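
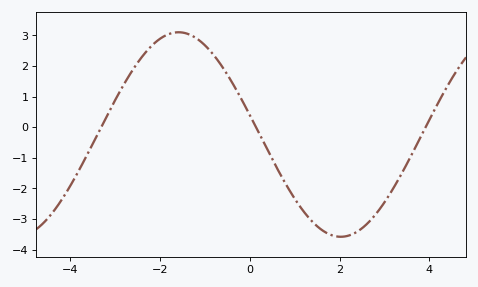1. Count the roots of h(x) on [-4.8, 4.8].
3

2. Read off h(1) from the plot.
-2.3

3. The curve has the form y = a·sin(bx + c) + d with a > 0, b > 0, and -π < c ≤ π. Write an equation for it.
y = 3.34sin(0.87x + 3) - 0.24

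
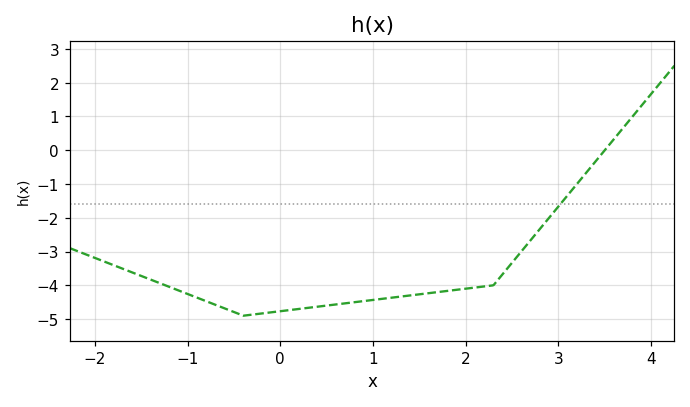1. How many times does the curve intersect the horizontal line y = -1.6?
1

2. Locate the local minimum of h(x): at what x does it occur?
-0.4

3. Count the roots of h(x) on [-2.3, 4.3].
1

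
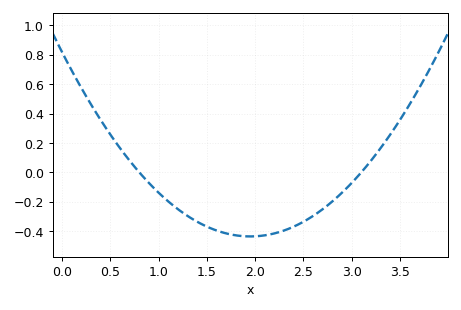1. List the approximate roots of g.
0.8, 3.1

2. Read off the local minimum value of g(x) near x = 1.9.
-0.44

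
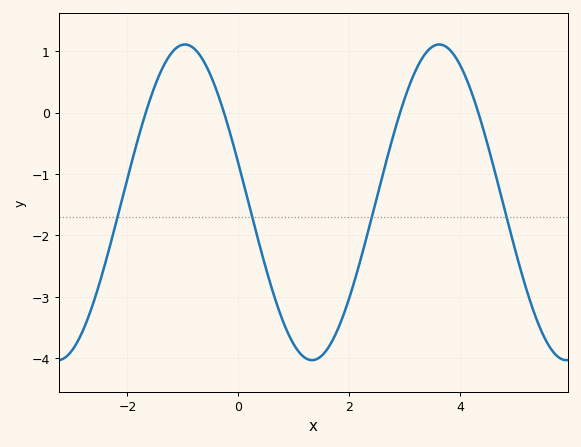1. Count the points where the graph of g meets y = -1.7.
4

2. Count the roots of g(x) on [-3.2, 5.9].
4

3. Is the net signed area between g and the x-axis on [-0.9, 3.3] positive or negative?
negative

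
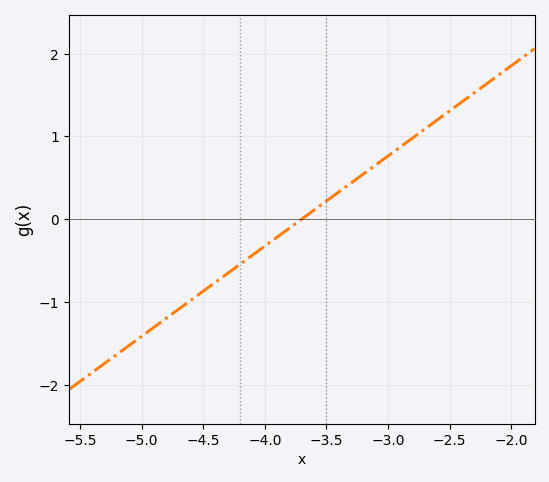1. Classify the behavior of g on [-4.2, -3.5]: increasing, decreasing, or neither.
increasing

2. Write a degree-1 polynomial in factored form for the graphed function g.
y = 1.09(x + 3.7)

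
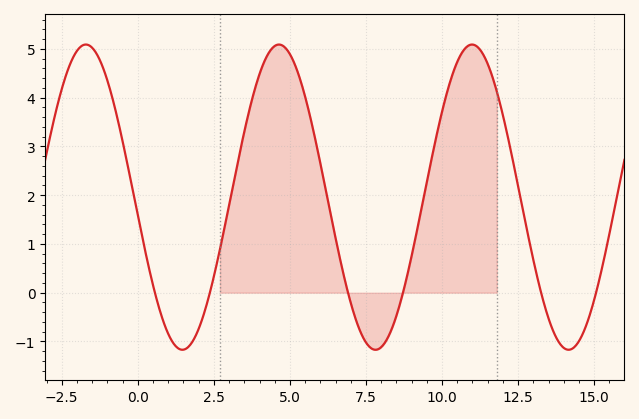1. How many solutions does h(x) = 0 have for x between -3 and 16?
6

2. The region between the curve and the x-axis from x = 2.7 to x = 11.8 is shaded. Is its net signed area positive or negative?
positive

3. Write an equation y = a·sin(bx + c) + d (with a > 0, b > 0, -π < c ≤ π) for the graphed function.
y = 3.13sin(0.99x - 3) + 1.96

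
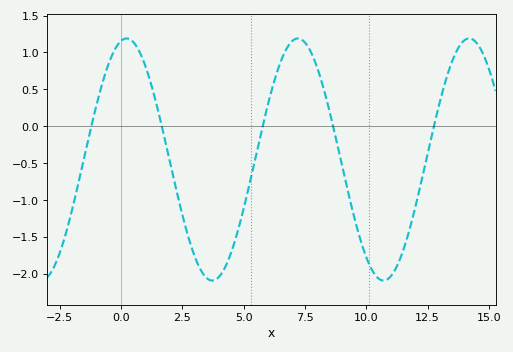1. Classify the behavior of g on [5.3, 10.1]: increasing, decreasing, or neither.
neither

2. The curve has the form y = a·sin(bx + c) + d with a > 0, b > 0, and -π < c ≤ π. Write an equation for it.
y = 1.64sin(0.9x + 1.4) - 0.45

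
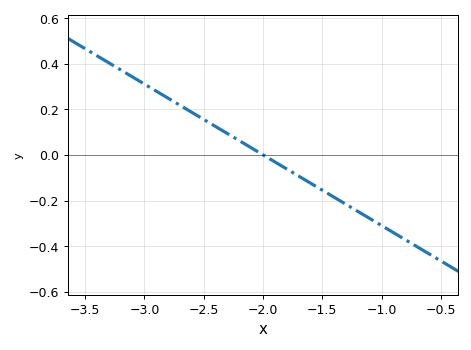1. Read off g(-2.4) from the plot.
0.124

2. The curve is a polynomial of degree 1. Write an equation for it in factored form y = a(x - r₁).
y = -0.31(x + 2)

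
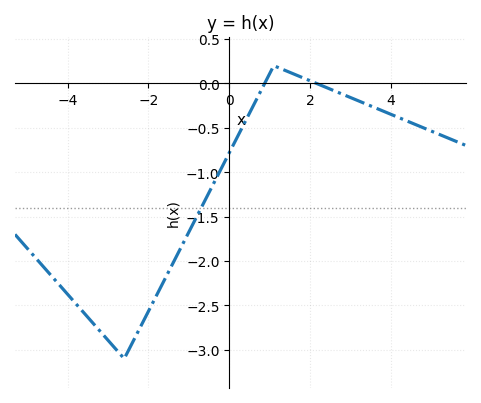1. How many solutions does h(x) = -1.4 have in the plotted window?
1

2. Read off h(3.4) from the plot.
-0.234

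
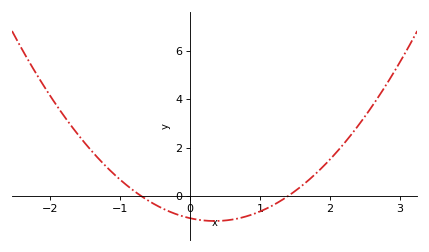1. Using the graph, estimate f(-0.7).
0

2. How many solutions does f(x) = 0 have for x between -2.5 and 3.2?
2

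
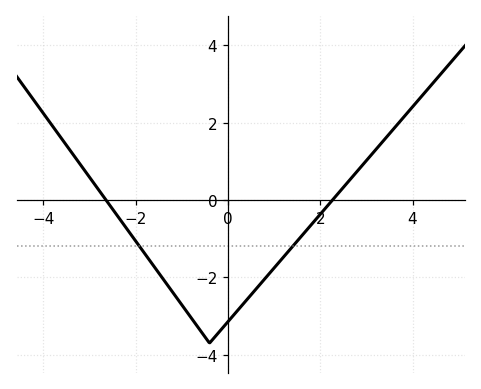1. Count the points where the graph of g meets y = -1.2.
2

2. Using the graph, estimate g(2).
-0.4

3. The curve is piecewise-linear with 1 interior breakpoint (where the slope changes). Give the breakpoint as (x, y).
(-0.4, -3.7)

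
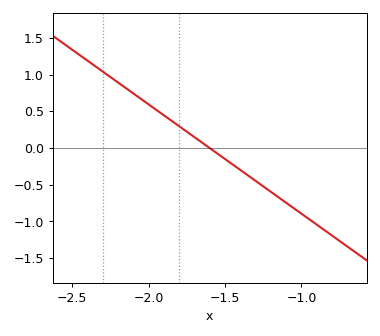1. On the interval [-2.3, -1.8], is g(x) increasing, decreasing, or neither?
decreasing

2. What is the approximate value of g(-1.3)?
-0.45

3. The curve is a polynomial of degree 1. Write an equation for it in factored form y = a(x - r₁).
y = -1.49(x + 1.6)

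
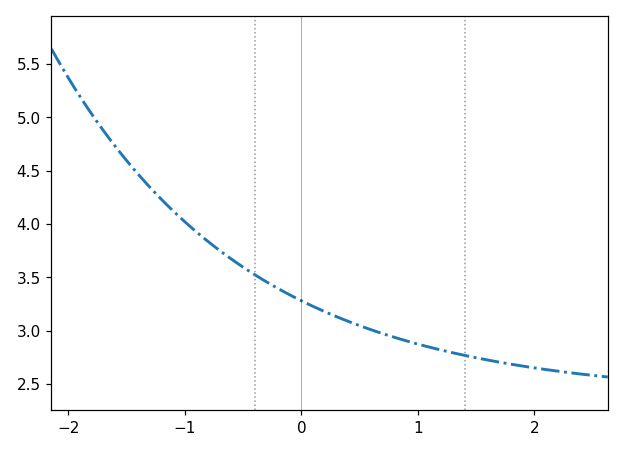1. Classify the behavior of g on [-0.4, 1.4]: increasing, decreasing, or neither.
decreasing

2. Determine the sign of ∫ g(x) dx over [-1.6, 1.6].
positive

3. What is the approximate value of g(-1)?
4.02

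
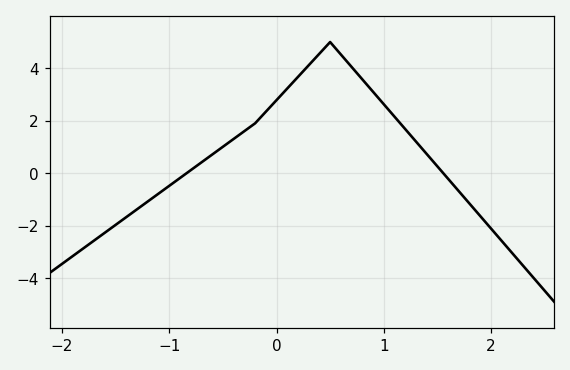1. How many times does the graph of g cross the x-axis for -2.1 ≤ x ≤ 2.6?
2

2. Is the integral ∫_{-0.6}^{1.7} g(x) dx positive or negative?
positive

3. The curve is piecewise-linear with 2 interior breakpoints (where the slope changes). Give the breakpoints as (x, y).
(-0.2, 1.9); (0.5, 5)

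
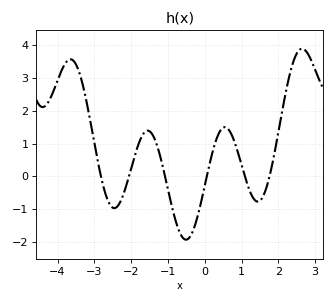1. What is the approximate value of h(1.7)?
-0.262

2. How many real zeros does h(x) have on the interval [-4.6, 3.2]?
6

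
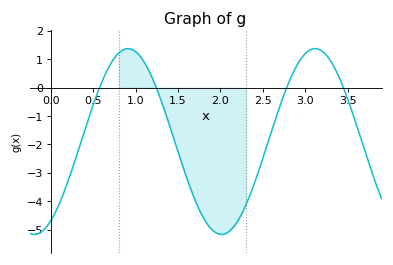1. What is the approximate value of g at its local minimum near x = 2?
-5.17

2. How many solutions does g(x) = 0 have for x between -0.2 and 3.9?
4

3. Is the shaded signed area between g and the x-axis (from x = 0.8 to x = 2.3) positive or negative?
negative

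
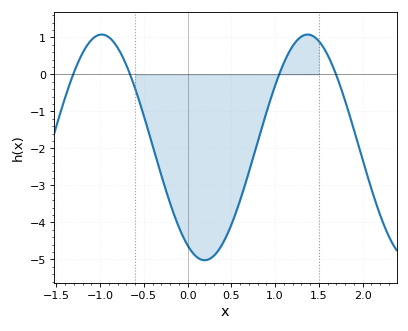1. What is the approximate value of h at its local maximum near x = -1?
1.1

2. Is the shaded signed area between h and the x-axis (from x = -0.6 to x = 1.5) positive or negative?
negative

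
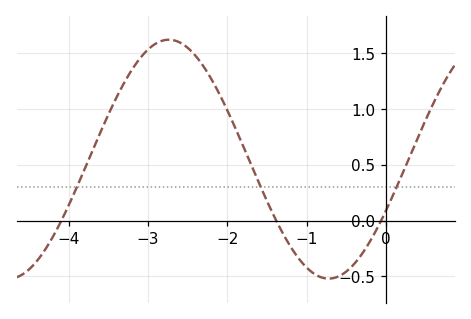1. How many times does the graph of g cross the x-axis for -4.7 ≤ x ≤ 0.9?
3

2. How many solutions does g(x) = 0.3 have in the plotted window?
3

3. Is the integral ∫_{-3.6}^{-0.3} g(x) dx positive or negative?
positive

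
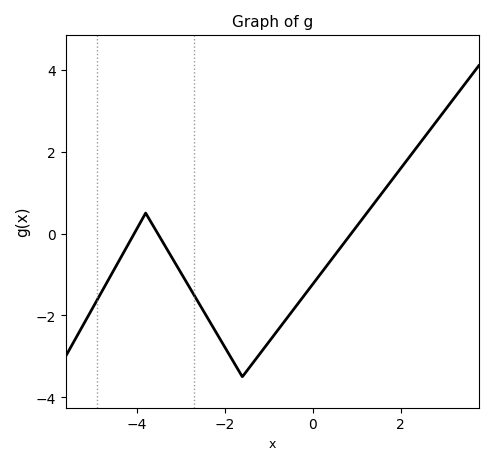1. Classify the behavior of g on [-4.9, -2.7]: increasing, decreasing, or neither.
neither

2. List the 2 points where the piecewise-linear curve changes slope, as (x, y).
(-3.8, 0.5); (-1.6, -3.5)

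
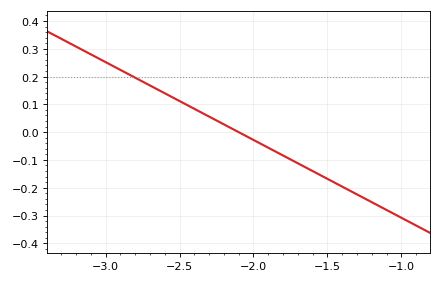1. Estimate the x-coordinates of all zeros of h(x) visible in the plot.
-2.1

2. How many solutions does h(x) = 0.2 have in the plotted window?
1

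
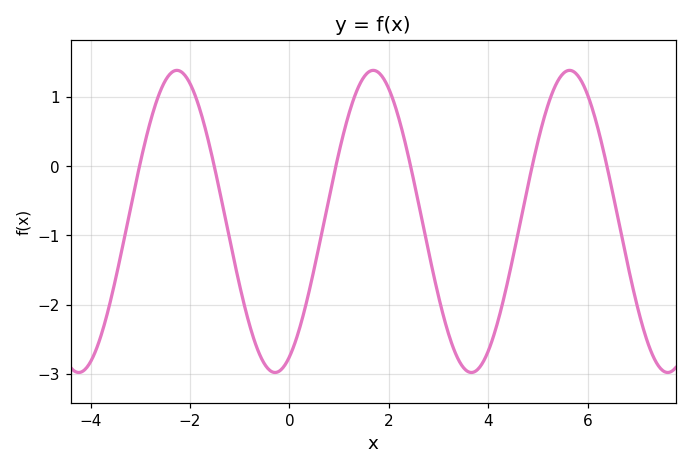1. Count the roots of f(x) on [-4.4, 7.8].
6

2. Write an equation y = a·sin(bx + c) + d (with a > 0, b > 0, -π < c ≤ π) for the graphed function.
y = 2.18sin(1.59x - 1.11) - 0.8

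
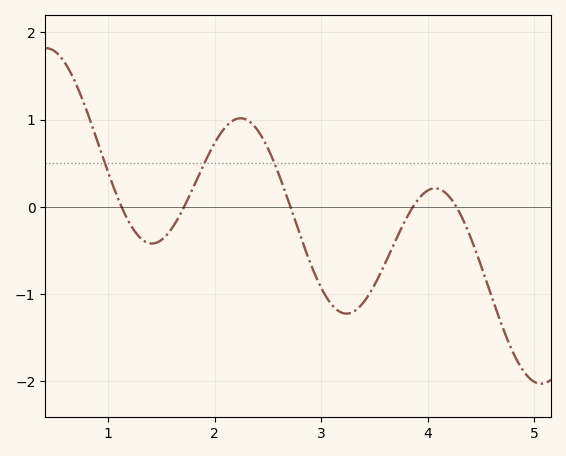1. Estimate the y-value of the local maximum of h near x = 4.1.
0.2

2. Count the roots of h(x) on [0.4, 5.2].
5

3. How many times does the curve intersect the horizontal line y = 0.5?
3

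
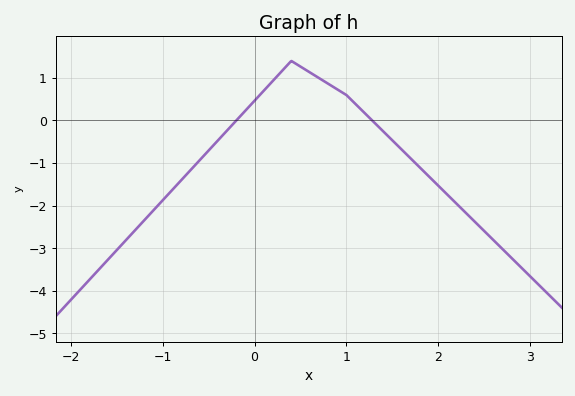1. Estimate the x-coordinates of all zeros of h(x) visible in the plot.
-0.2, 1.3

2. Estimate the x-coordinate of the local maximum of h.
0.4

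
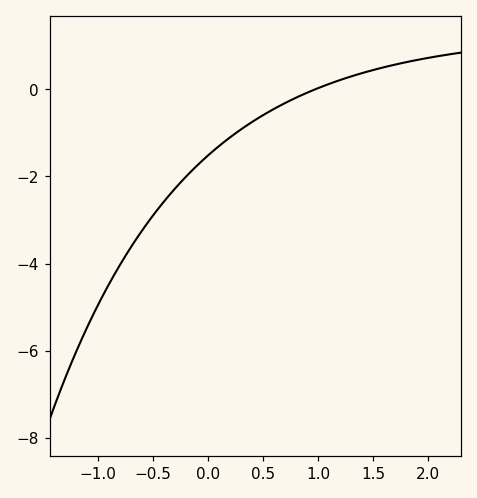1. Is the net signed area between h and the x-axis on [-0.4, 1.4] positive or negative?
negative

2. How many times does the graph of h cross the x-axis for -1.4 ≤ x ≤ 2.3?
1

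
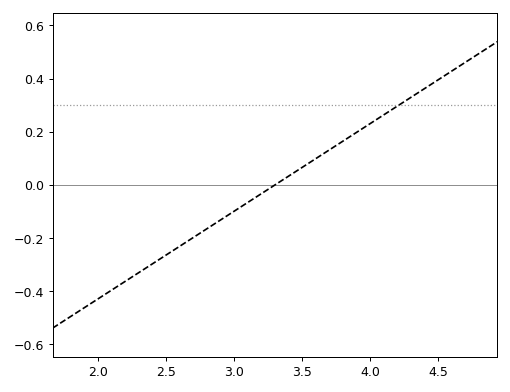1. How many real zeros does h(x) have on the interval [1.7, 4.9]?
1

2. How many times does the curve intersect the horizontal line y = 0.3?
1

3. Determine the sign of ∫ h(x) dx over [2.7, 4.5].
positive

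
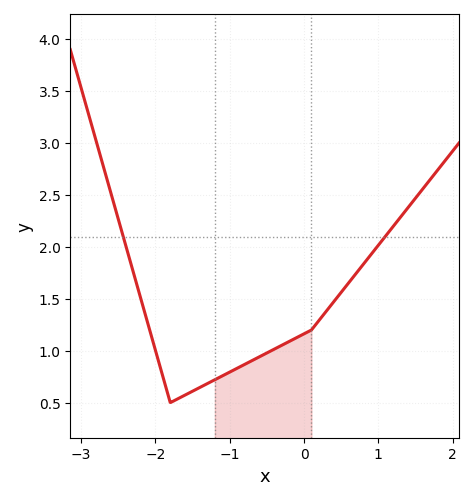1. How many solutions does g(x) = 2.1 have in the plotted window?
2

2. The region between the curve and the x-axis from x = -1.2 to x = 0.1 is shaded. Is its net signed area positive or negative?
positive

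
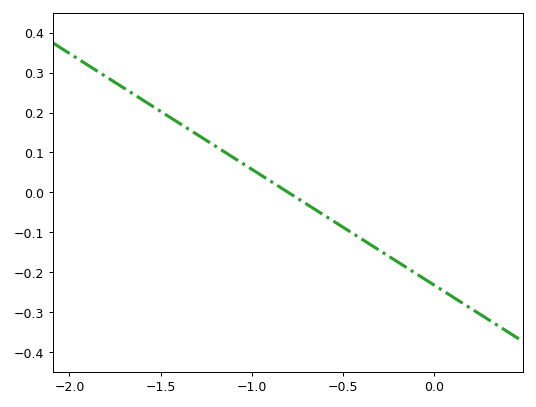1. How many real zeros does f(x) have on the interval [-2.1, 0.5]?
1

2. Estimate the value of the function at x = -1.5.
0.203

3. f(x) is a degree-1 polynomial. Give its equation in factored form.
y = -0.29(x + 0.8)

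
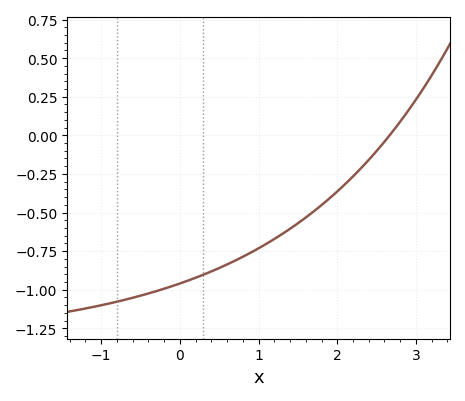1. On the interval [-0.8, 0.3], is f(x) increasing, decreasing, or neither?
increasing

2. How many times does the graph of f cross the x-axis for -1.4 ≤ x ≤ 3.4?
1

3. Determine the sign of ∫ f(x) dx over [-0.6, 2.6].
negative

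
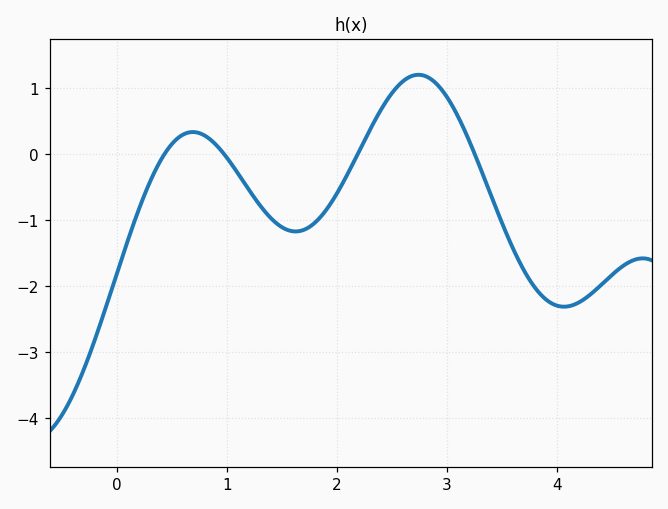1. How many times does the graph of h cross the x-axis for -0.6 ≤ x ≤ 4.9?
4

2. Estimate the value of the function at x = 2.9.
1.1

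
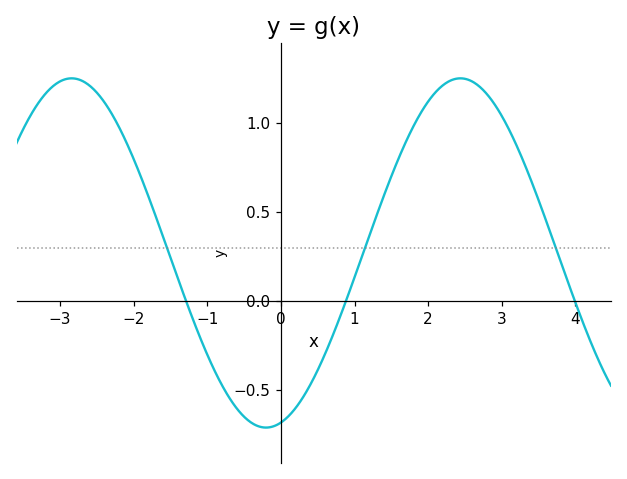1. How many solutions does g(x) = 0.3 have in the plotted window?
3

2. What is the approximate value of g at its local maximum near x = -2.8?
1.25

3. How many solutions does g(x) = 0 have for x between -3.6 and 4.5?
3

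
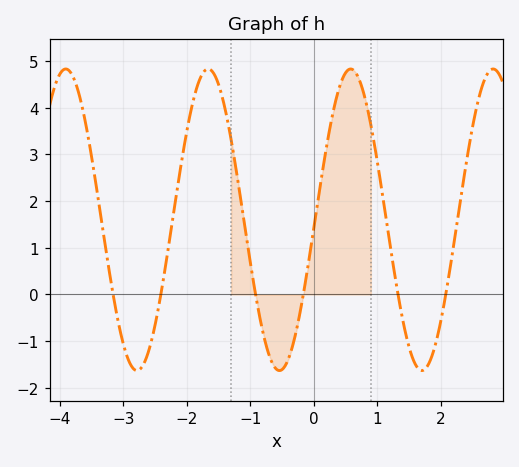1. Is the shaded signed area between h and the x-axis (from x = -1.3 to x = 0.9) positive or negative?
positive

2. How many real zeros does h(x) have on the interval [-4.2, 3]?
6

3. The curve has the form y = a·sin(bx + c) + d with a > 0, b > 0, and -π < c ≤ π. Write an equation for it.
y = 3.23sin(2.8x - 0.06) + 1.6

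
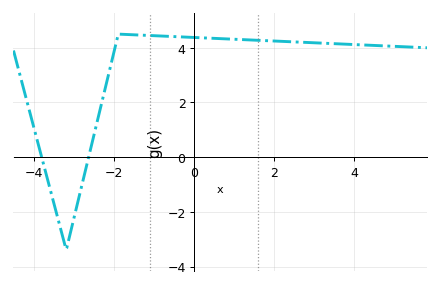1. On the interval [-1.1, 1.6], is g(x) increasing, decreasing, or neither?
decreasing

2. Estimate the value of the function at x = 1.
4.31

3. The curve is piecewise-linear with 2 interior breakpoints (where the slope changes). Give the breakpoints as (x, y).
(-3.2, -3.4); (-1.9, 4.5)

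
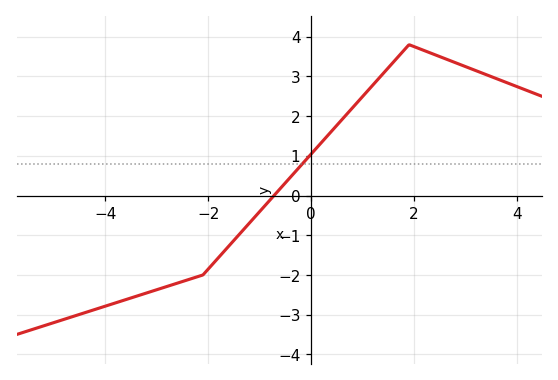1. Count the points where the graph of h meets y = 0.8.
1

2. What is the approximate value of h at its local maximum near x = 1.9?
3.8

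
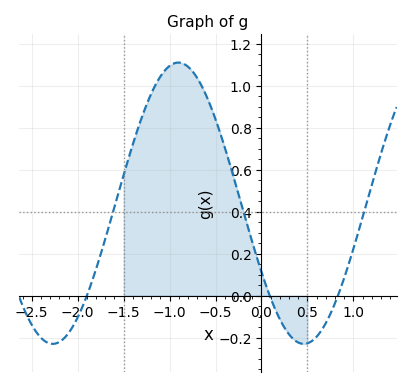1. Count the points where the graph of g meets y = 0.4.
3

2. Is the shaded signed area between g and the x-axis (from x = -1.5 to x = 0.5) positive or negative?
positive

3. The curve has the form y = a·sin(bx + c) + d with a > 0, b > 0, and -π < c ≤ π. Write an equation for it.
y = 0.67sin(2.3x - 2.6) + 0.44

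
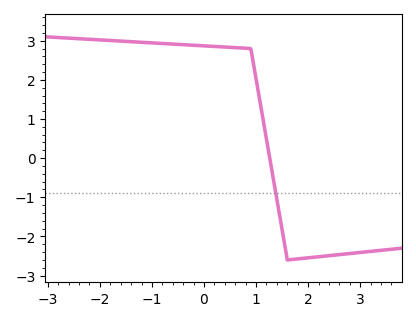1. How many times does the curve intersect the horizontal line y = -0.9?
1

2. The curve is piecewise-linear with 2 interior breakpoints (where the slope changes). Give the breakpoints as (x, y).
(0.9, 2.8); (1.6, -2.6)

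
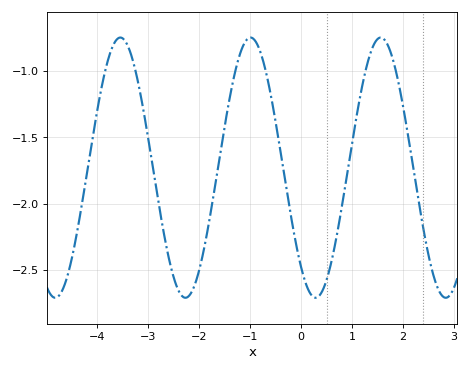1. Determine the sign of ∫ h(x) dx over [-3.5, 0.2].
negative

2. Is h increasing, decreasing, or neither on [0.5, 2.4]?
neither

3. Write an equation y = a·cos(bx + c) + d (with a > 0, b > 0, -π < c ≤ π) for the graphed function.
y = 0.98cos(2.46x + 2.44) - 1.73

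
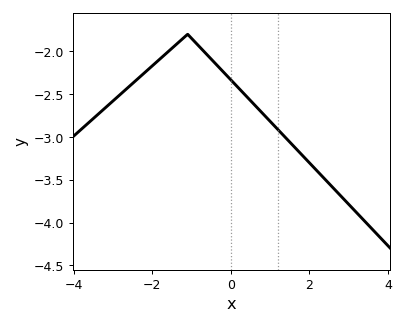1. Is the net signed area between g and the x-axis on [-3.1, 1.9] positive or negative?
negative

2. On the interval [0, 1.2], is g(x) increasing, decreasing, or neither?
decreasing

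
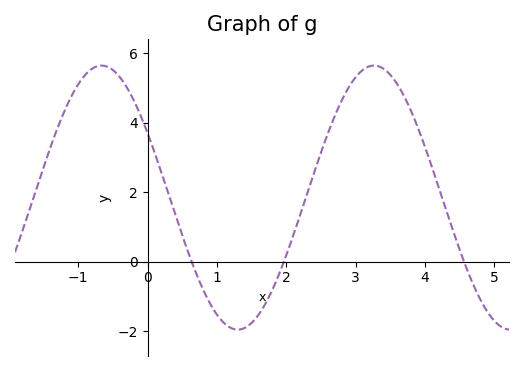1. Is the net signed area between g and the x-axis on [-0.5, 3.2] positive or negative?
positive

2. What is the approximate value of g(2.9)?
5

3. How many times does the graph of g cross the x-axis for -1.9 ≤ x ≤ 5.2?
3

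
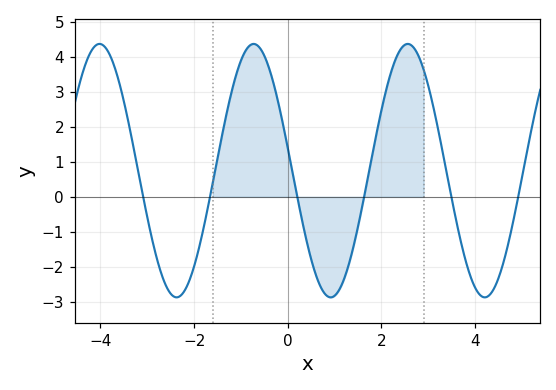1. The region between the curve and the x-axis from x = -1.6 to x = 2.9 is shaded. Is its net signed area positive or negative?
positive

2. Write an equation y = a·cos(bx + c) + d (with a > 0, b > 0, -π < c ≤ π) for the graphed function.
y = 3.63cos(1.91x + 1.39) + 0.75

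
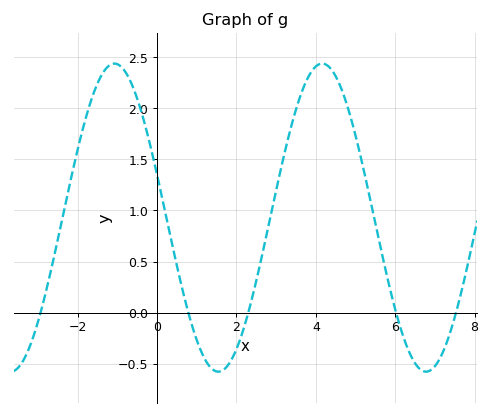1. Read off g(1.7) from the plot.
-0.55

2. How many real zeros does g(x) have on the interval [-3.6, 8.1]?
5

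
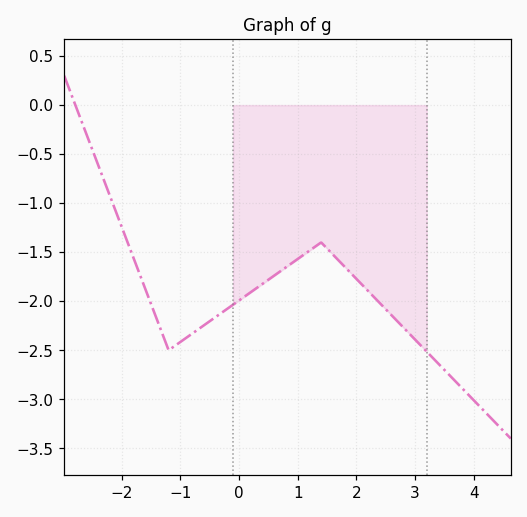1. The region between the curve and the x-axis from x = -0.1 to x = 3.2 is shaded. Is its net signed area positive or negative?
negative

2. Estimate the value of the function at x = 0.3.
-1.85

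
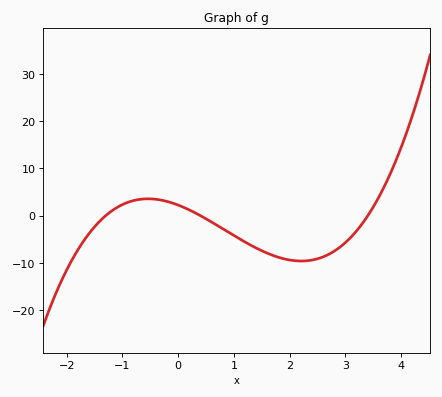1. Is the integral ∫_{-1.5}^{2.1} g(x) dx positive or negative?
negative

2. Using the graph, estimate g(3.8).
9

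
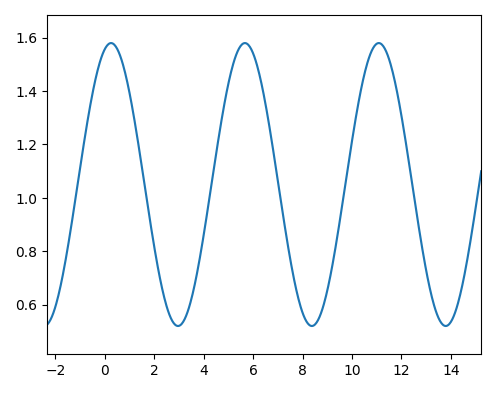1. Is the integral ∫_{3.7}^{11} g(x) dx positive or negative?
positive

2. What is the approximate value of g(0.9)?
1.44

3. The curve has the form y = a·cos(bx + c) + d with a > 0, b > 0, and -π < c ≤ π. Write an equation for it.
y = 0.53cos(1.16x - 0.292) + 1.05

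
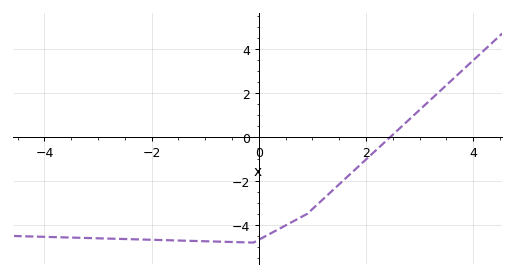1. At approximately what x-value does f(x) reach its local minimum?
-0.1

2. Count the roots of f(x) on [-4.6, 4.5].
1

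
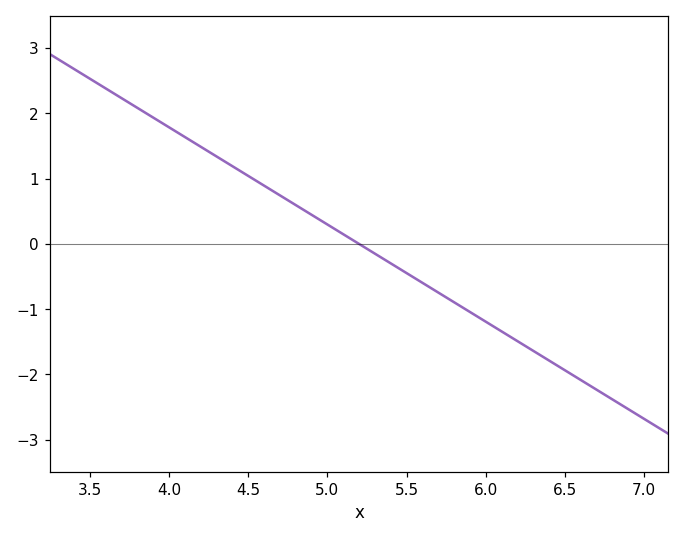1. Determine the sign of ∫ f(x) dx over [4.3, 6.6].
negative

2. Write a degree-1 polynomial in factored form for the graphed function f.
y = -1.49(x - 5.2)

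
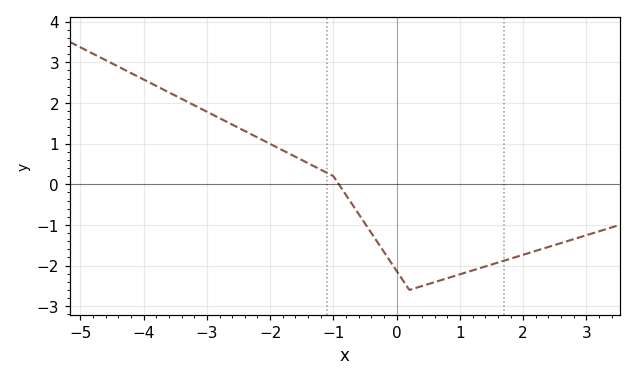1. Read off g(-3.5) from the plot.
2.18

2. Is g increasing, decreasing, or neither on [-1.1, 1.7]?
neither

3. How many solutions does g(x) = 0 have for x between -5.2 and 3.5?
1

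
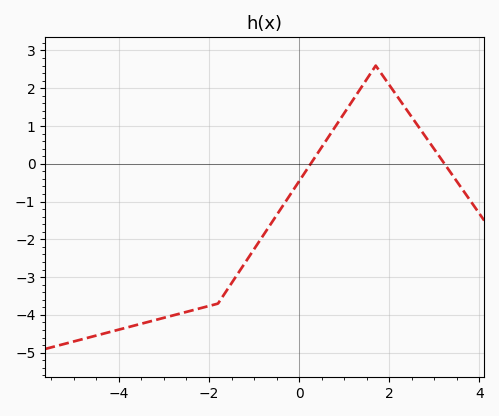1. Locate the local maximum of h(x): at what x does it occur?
1.7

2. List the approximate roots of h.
0.256, 3.23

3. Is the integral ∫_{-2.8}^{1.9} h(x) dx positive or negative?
negative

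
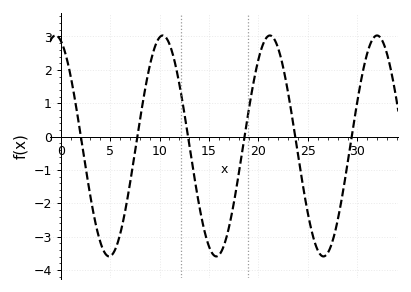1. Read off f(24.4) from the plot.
-1.3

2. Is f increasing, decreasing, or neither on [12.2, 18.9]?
neither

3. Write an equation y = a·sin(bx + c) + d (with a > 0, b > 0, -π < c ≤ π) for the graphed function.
y = 3.31sin(0.58x + 1.9) - 0.28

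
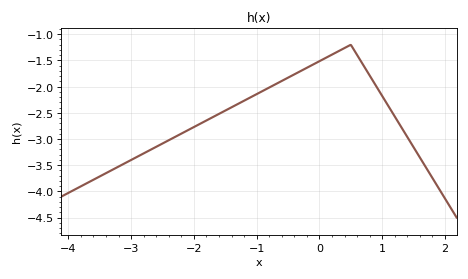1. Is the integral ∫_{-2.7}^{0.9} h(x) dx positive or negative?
negative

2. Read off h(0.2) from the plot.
-1.4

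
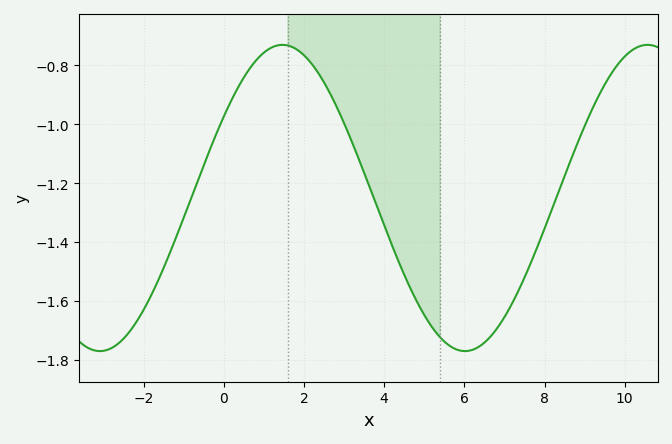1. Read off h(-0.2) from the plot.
-1.04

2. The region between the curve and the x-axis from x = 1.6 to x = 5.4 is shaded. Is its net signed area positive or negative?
negative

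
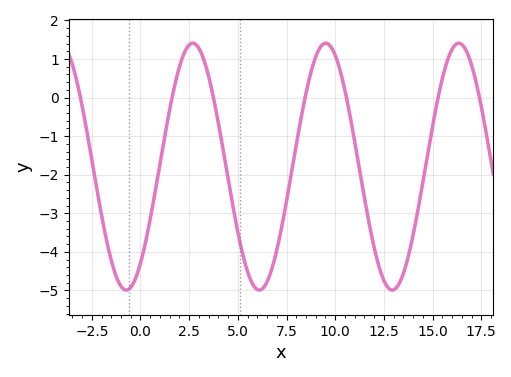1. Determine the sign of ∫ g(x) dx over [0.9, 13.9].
negative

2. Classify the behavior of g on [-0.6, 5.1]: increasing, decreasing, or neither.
neither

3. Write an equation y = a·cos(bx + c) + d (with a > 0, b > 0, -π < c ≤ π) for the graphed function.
y = 3.2cos(0.92x - 2.47) - 1.79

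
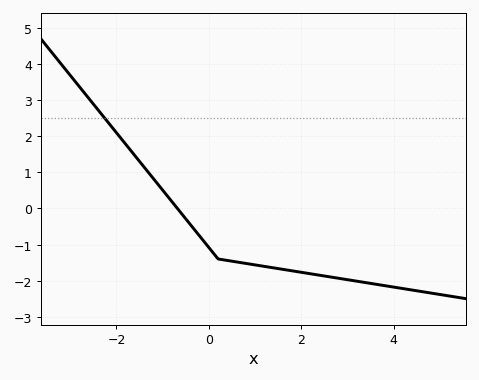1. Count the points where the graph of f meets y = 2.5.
1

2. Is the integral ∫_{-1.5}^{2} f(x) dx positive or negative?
negative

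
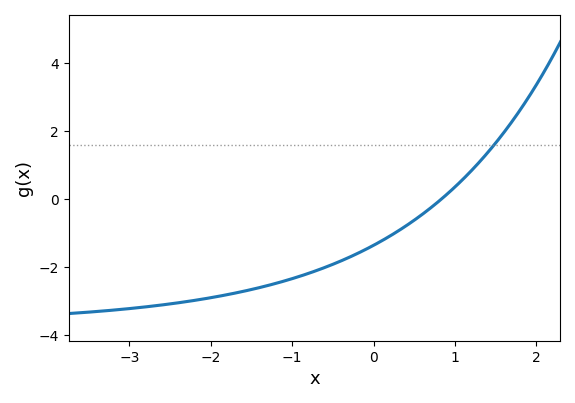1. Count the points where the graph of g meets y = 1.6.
1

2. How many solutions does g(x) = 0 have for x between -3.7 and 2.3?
1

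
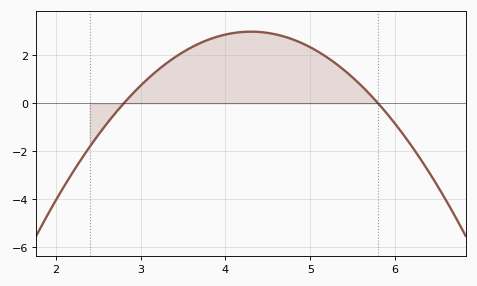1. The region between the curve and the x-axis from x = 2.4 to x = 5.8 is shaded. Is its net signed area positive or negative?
positive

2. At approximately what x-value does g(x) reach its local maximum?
4.3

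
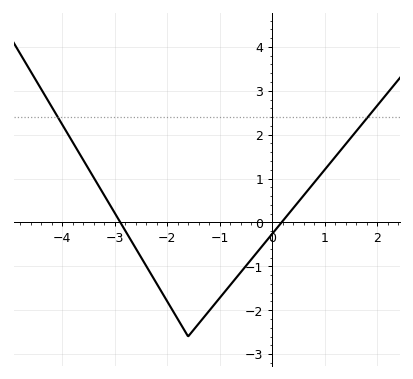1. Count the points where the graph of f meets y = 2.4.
2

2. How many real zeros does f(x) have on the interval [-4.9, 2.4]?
2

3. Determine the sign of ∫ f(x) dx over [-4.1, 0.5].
negative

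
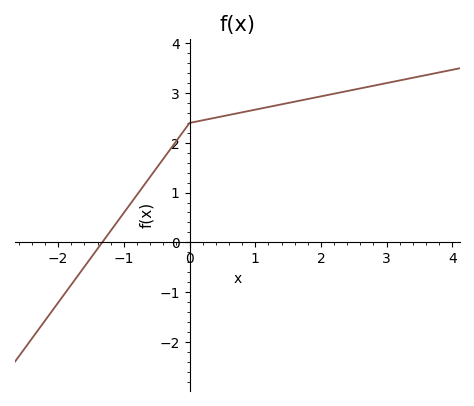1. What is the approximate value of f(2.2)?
3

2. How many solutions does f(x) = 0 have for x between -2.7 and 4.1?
1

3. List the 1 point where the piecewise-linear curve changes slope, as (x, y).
(0, 2.4)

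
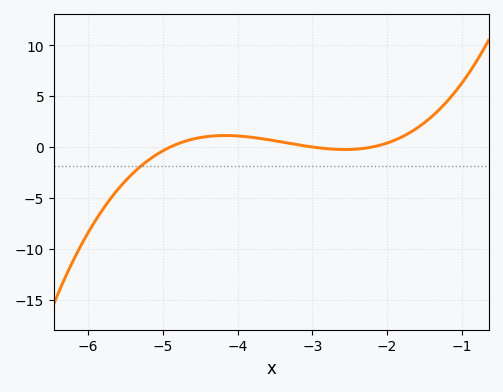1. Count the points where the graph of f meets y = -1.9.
1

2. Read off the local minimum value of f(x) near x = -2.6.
-0.248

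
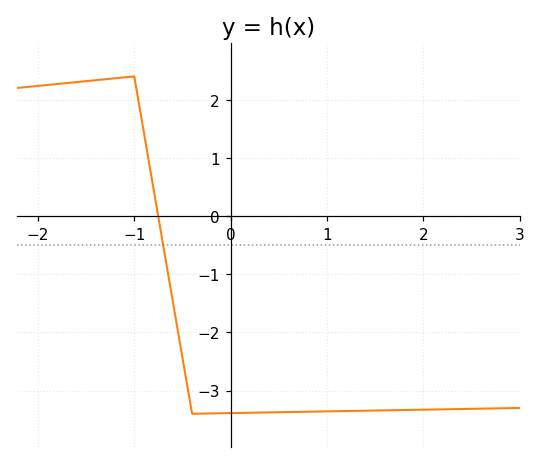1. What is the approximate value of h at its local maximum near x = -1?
2.4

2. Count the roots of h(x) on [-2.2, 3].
1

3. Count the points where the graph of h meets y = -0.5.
1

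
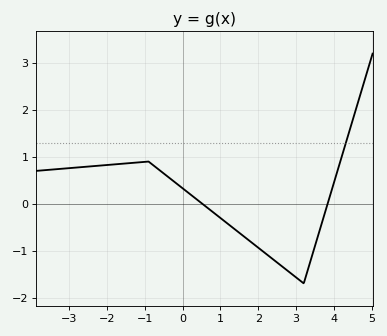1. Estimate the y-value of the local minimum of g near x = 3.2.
-1.7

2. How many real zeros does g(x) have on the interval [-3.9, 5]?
2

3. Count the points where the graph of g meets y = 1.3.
1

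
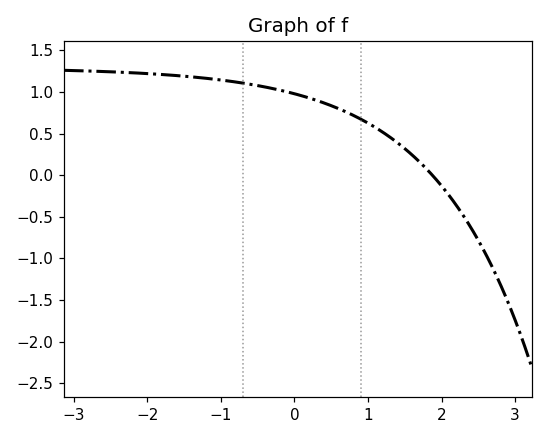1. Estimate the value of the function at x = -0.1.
1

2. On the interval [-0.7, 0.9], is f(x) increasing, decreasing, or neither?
decreasing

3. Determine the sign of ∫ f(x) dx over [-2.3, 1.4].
positive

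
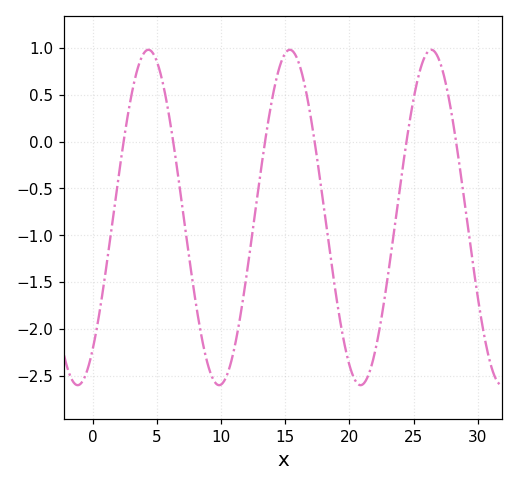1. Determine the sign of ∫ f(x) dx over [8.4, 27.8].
negative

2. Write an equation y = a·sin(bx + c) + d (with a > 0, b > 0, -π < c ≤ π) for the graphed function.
y = 1.79sin(0.57x - 0.9) - 0.81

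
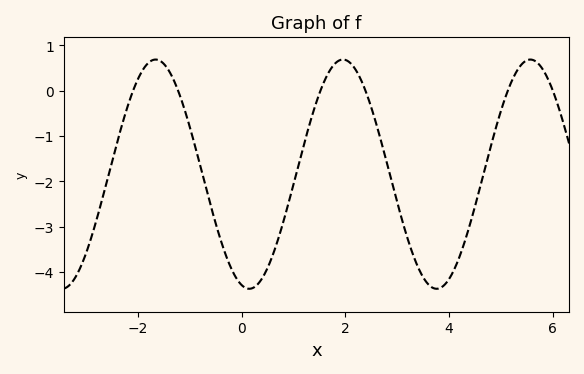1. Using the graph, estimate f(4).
-4.2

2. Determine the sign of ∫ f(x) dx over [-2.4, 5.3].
negative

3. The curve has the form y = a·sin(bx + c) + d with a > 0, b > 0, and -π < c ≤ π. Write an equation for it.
y = 2.53sin(1.7x - 1.8) - 1.84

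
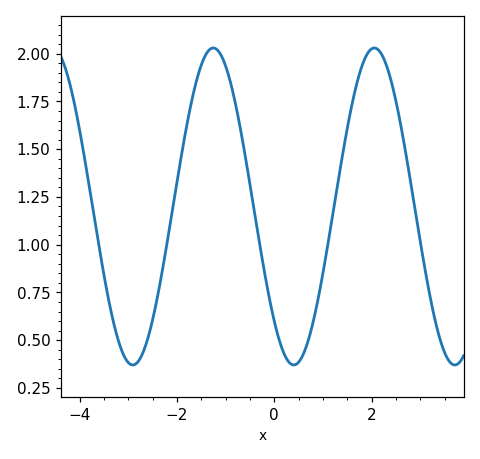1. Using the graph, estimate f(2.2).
2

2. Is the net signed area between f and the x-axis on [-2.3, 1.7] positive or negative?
positive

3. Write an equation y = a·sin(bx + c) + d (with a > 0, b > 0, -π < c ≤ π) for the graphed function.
y = 0.83sin(1.9x - 2.33) + 1.2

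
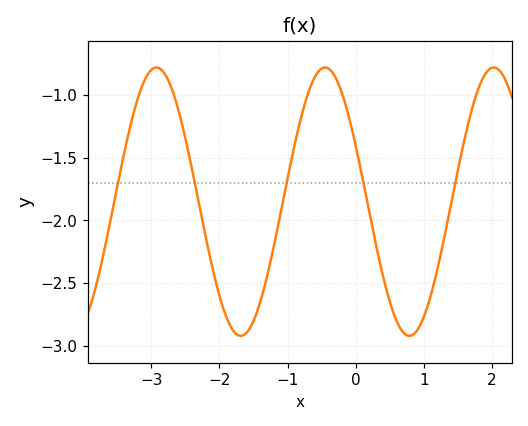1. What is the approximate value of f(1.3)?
-2.13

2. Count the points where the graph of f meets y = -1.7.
5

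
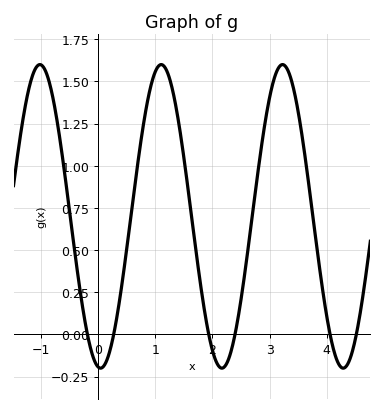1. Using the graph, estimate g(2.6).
0.445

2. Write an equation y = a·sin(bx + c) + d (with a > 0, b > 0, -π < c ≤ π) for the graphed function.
y = 0.9sin(2.96x - 1.7) + 0.7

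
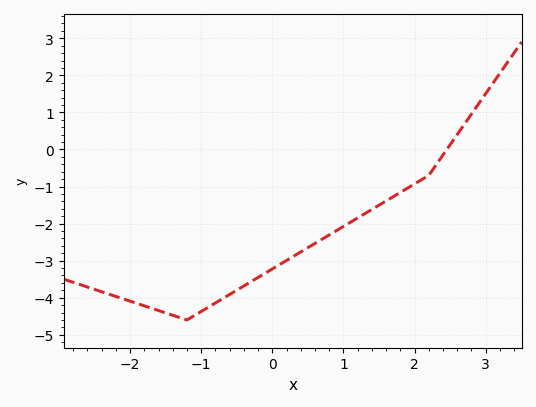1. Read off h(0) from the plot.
-3.2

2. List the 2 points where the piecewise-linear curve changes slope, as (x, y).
(-1.2, -4.6); (2.2, -0.7)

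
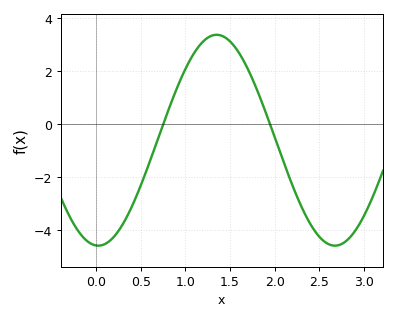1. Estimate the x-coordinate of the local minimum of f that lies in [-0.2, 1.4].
0.025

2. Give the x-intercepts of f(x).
0.754, 1.95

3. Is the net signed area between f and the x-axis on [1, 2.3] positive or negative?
positive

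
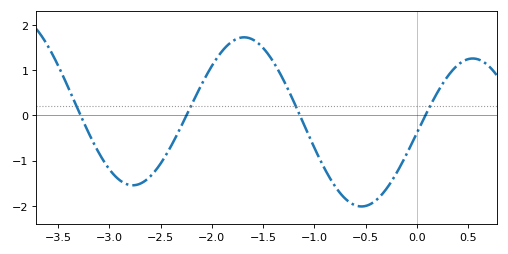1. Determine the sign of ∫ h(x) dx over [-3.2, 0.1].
negative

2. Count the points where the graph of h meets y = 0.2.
4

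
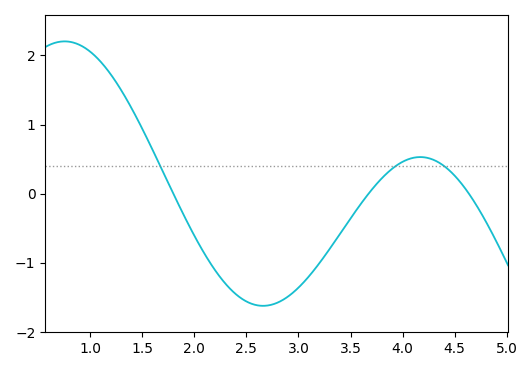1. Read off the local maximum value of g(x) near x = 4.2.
0.53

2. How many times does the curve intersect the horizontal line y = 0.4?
3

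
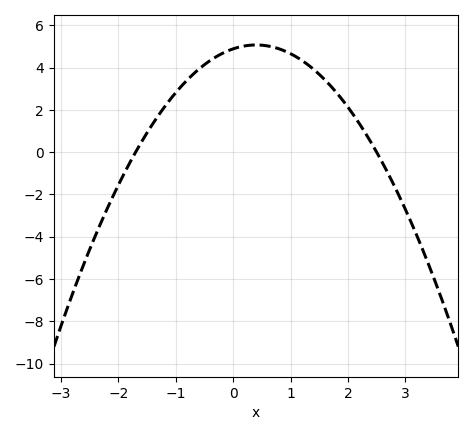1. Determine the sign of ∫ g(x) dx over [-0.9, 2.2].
positive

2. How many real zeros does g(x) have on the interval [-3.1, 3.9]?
2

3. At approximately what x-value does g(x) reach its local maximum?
0.4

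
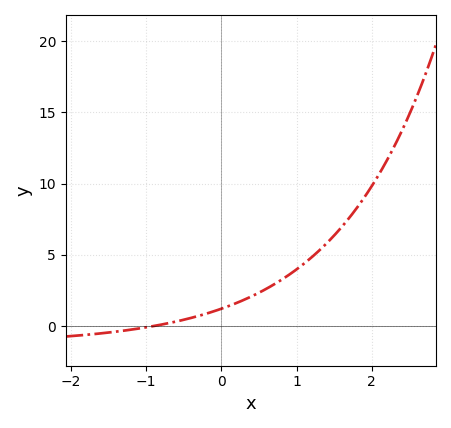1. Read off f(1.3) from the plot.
5.3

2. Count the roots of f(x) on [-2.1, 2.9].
1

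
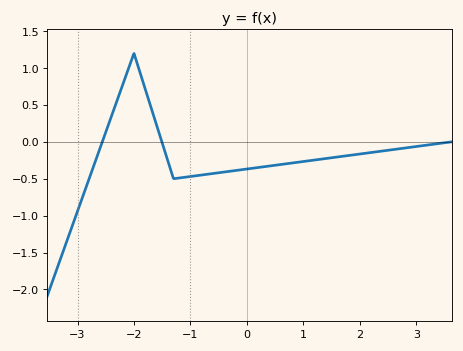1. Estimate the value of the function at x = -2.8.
-0.5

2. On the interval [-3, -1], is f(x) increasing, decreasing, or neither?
neither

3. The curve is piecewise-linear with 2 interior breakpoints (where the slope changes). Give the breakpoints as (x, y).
(-2, 1.2); (-1.3, -0.5)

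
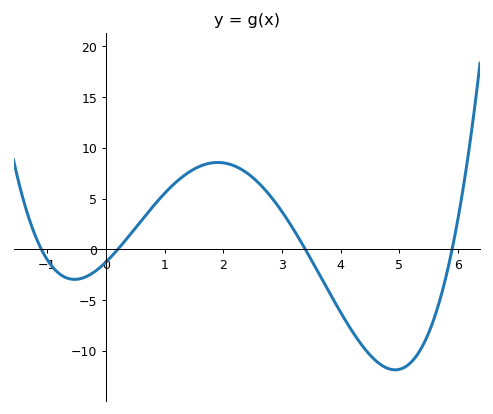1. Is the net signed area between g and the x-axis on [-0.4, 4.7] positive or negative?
positive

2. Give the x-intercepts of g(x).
-1.2, 0.2, 3.4, 6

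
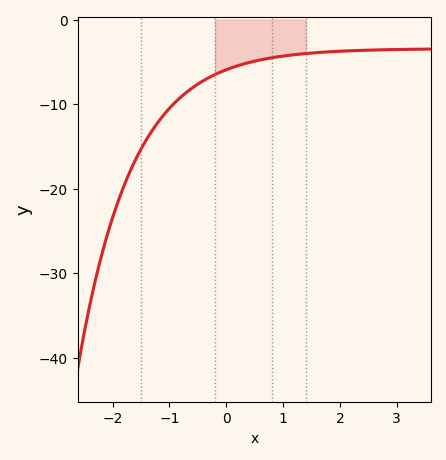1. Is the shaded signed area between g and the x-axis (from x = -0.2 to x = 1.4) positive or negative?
negative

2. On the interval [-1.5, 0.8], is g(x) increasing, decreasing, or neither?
increasing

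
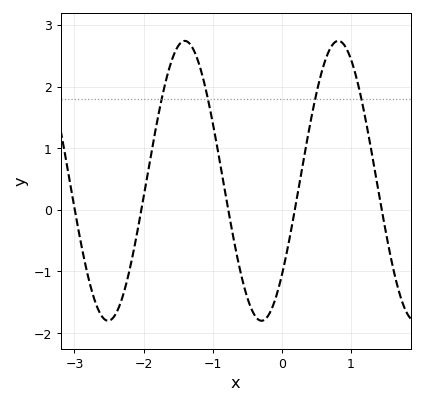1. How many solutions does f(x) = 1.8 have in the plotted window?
4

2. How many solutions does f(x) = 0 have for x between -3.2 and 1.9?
5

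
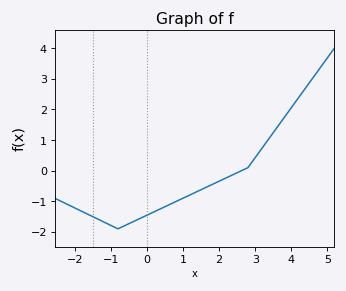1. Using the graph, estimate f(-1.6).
-1.4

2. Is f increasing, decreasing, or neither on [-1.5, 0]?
neither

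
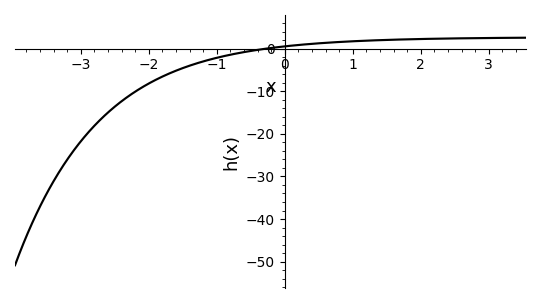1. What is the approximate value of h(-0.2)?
0.162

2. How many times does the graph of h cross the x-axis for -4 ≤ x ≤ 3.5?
1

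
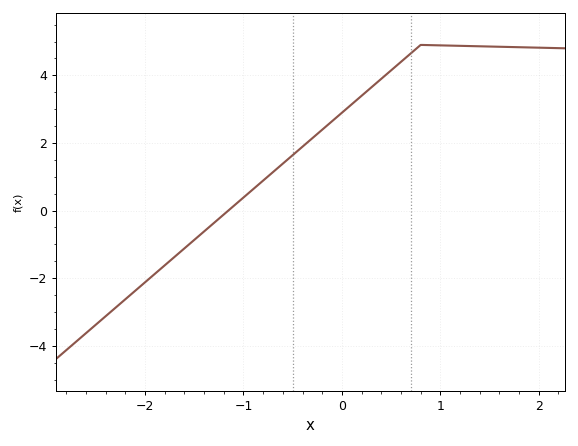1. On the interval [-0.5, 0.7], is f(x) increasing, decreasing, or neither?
increasing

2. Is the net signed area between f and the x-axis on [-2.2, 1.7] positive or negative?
positive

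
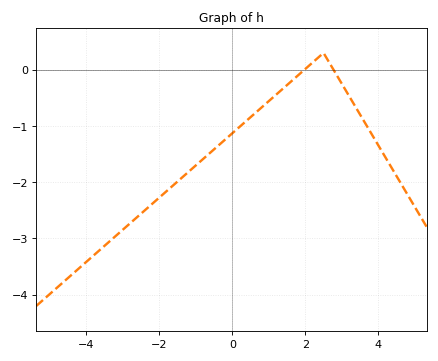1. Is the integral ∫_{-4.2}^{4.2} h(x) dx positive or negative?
negative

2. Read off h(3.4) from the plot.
-0.686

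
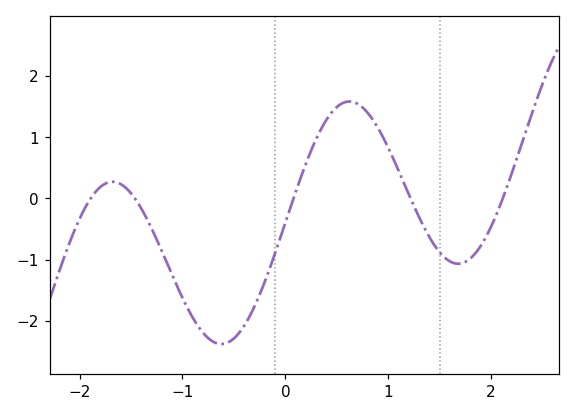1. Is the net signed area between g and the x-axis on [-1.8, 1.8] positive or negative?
negative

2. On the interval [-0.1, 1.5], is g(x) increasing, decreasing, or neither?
neither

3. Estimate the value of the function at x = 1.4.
-0.633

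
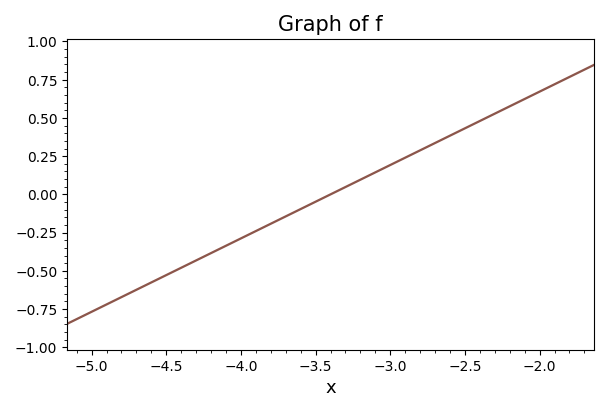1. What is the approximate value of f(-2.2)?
0.58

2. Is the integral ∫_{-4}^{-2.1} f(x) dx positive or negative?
positive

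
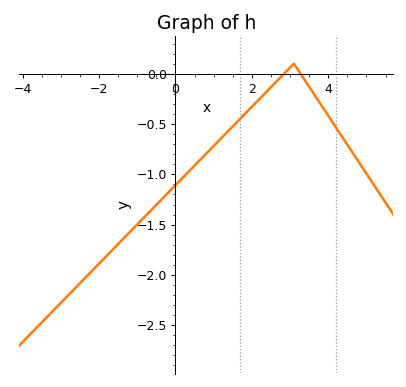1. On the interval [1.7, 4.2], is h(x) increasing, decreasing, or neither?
neither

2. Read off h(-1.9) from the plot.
-1.85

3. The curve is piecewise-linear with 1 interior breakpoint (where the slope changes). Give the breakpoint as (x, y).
(3.1, 0.1)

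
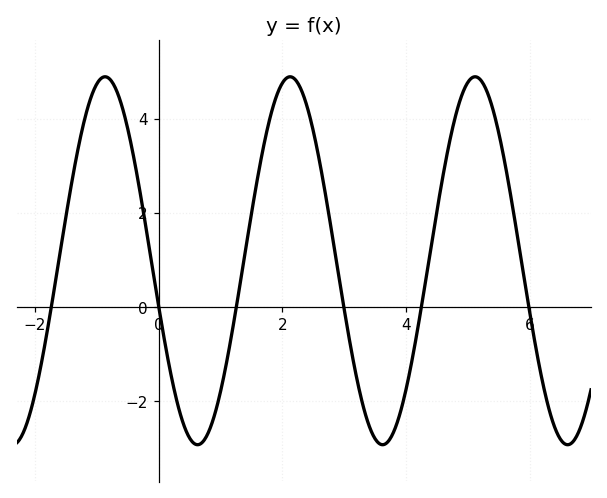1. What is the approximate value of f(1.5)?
2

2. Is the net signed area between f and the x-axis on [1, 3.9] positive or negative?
positive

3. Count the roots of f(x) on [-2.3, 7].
6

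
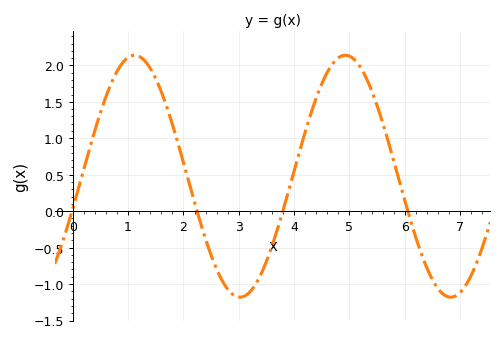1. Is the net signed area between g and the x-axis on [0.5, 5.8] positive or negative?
positive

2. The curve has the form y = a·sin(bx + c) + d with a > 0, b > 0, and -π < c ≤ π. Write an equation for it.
y = 1.66sin(1.6x - 0.27) + 0.48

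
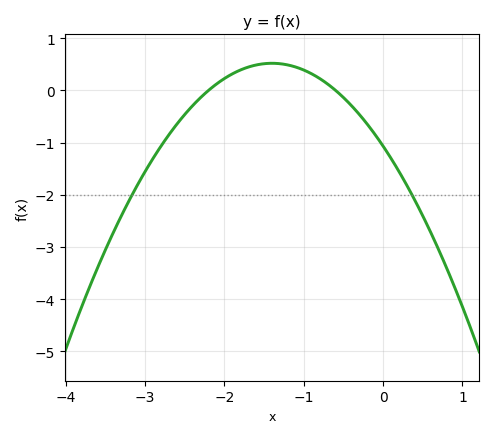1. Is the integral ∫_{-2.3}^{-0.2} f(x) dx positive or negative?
positive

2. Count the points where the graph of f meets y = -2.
2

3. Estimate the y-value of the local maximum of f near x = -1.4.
0.5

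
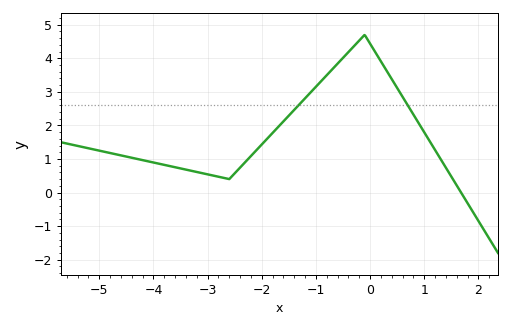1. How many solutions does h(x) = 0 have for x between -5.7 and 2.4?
1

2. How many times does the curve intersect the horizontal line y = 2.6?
2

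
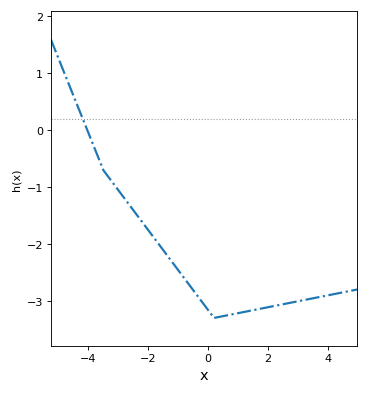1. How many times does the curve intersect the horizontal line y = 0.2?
1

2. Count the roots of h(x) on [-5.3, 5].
1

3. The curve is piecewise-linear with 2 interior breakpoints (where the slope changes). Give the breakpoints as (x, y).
(-3.5, -0.7); (0.2, -3.3)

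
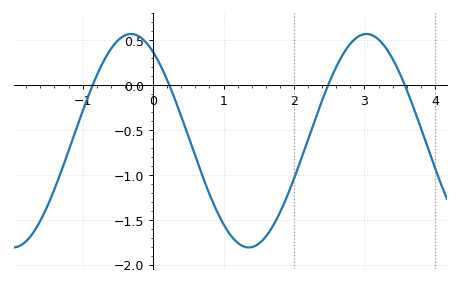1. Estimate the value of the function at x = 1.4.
-1.81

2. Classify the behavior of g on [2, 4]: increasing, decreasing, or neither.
neither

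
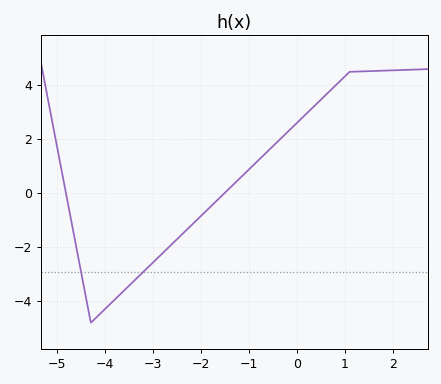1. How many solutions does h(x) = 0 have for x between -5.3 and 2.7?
2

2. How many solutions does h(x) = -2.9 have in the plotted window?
2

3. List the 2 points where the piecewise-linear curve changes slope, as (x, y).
(-4.3, -4.8); (1.1, 4.5)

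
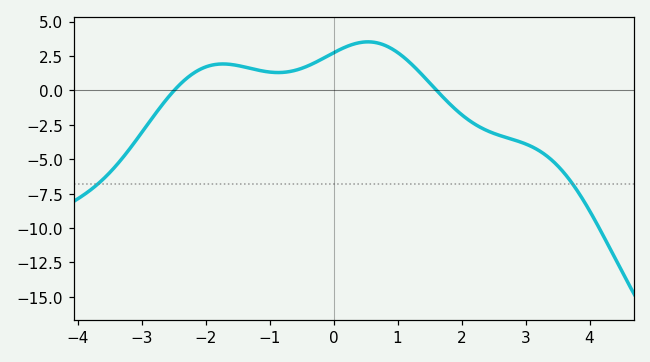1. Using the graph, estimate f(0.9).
3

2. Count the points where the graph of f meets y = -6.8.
2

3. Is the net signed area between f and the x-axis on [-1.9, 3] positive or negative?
positive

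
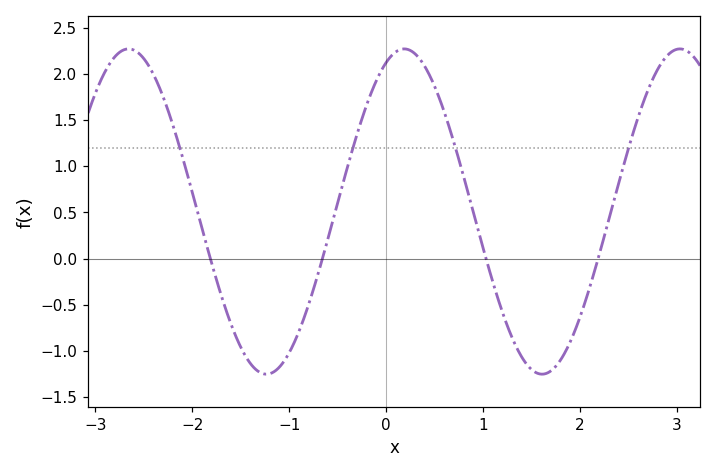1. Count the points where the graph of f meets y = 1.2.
4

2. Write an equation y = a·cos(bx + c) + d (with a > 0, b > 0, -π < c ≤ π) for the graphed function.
y = 1.76cos(2.2x - 0.41) + 0.51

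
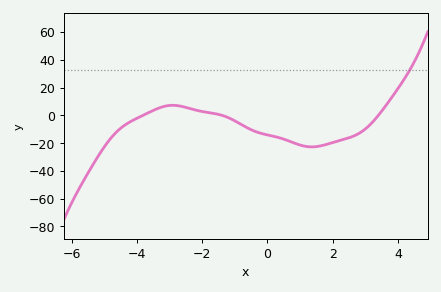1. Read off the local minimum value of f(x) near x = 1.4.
-22.7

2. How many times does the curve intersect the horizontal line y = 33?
1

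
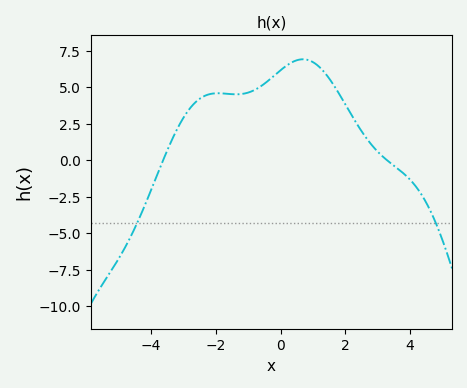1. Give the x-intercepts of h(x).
-3.63, 3.29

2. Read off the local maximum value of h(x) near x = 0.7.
6.92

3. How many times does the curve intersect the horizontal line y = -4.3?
2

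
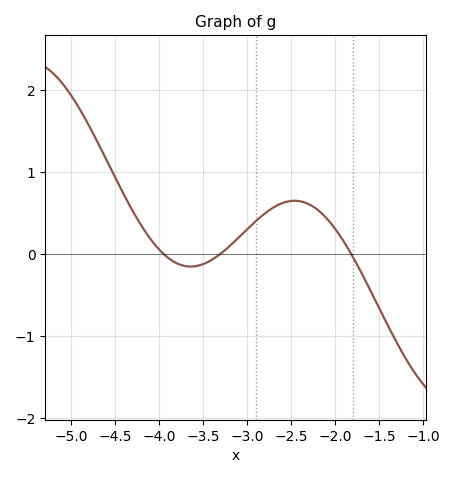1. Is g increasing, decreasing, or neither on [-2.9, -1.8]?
neither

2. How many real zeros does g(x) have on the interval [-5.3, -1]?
3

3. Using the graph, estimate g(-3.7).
-0.143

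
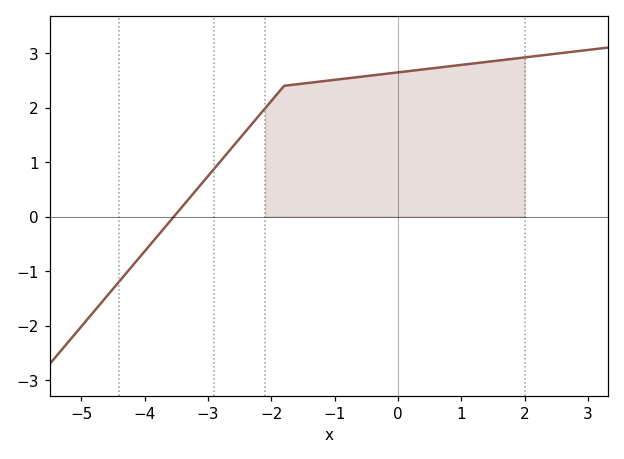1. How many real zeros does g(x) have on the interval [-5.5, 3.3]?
1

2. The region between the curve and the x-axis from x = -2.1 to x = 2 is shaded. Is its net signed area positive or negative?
positive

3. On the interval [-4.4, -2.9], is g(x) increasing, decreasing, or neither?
increasing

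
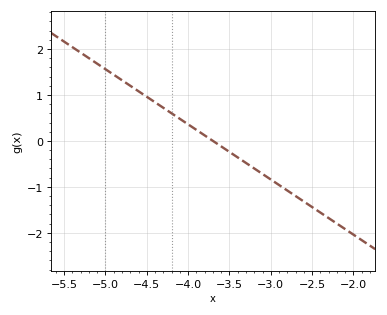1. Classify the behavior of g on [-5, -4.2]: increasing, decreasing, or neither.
decreasing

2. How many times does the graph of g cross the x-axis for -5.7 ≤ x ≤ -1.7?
1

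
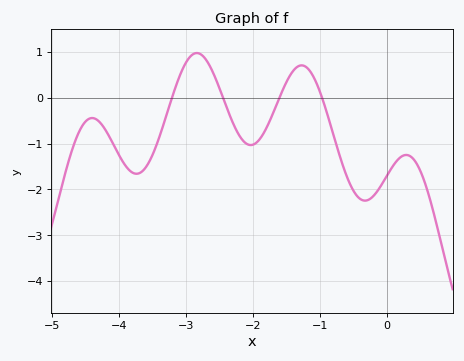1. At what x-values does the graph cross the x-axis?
-3.2, -2.44, -1.6, -0.964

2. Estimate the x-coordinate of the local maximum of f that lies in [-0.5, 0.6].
0.294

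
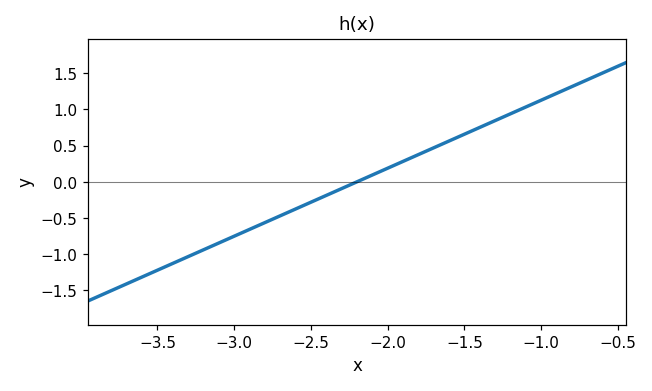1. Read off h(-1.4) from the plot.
0.752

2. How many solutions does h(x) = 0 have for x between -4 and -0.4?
1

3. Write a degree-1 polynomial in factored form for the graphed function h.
y = 0.94(x + 2.2)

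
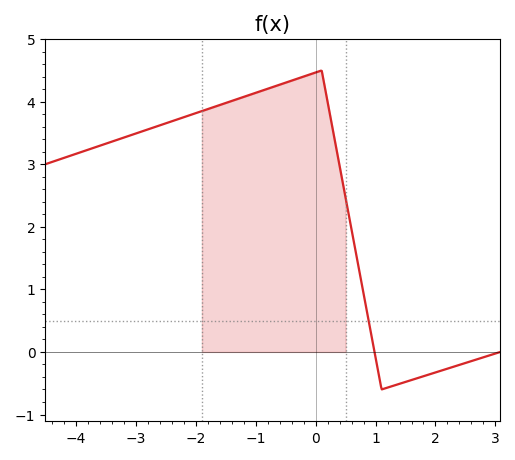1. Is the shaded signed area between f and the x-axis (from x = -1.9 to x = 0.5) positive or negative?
positive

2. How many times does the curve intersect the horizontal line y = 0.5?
1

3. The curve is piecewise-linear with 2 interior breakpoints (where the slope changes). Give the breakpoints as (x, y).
(0.1, 4.5); (1.1, -0.6)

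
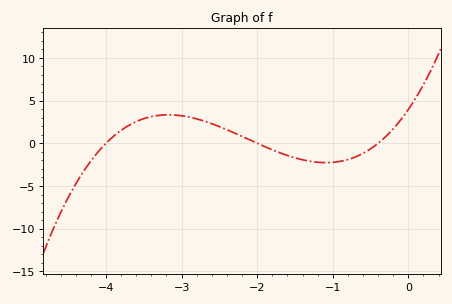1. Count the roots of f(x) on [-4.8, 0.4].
3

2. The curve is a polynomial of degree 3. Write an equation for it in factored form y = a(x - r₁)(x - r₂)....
y = 1.24(x + 4)(x + 2)(x + 0.4)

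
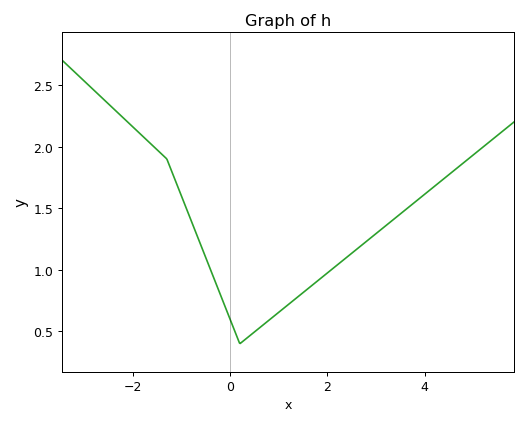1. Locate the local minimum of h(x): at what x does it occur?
0.2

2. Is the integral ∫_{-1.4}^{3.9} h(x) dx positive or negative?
positive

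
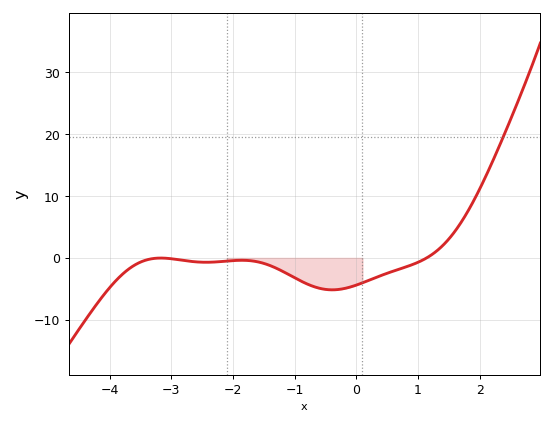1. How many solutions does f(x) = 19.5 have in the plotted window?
1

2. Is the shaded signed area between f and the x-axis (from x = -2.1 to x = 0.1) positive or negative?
negative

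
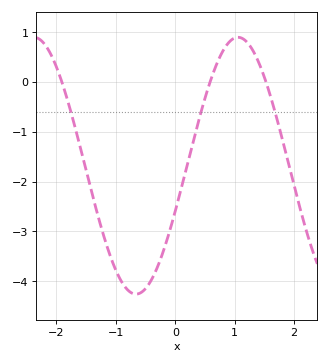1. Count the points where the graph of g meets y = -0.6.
3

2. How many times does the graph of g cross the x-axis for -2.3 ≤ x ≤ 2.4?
3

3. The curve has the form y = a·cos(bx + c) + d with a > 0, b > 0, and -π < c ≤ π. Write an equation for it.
y = 2.58cos(1.8x - 1.9) - 1.68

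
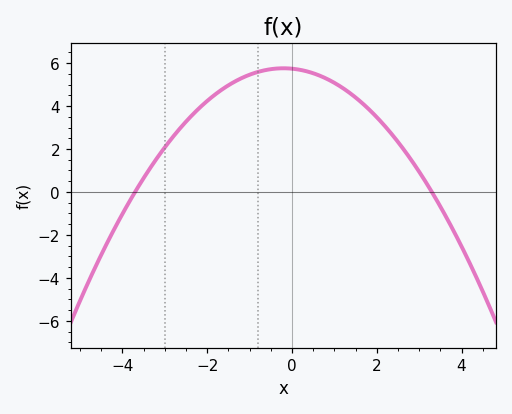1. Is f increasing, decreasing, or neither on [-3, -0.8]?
increasing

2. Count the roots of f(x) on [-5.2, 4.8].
2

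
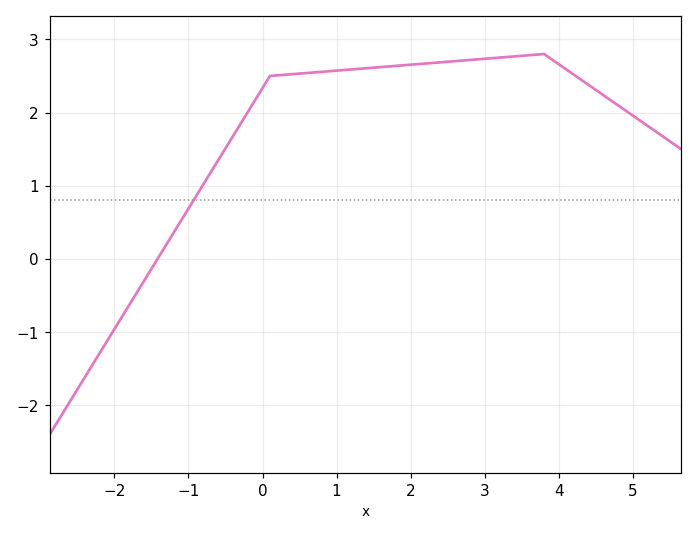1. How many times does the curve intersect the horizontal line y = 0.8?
1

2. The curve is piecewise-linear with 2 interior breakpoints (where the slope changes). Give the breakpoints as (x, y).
(0.1, 2.5); (3.8, 2.8)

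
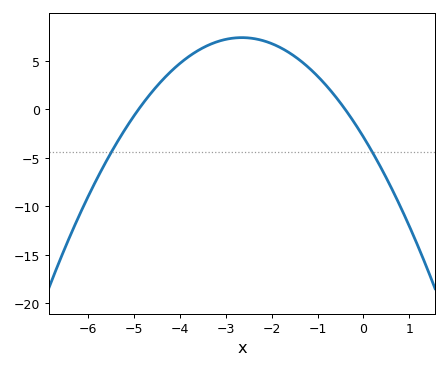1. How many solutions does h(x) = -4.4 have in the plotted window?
2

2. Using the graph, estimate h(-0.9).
2.92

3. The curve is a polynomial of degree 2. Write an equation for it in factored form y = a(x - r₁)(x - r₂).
y = -1.46(x + 4.9)(x + 0.4)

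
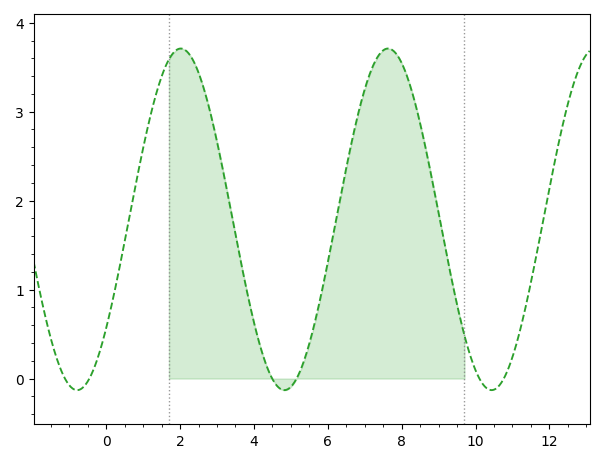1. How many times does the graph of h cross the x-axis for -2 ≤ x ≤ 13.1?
6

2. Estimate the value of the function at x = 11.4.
0.9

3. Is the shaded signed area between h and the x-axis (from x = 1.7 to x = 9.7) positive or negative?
positive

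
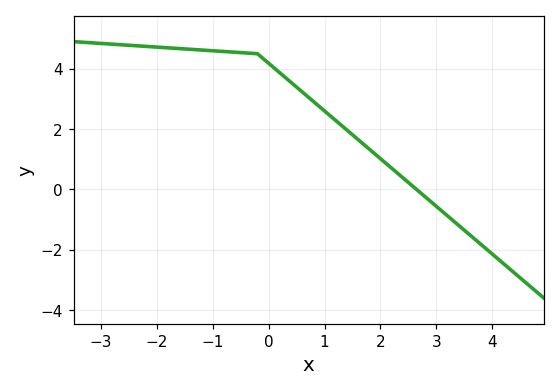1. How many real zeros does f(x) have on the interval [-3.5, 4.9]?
1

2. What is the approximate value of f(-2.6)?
4.79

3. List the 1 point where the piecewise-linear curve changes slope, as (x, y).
(-0.2, 4.5)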